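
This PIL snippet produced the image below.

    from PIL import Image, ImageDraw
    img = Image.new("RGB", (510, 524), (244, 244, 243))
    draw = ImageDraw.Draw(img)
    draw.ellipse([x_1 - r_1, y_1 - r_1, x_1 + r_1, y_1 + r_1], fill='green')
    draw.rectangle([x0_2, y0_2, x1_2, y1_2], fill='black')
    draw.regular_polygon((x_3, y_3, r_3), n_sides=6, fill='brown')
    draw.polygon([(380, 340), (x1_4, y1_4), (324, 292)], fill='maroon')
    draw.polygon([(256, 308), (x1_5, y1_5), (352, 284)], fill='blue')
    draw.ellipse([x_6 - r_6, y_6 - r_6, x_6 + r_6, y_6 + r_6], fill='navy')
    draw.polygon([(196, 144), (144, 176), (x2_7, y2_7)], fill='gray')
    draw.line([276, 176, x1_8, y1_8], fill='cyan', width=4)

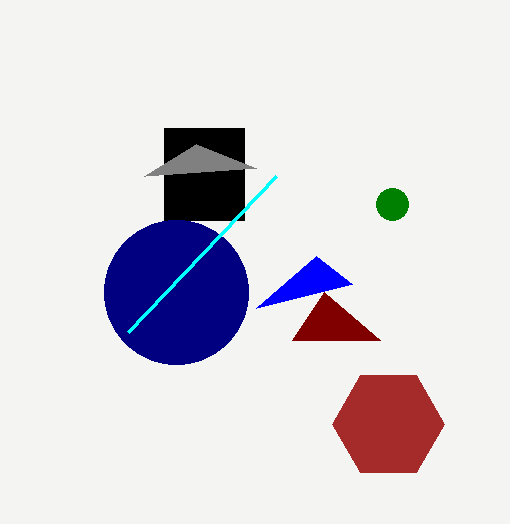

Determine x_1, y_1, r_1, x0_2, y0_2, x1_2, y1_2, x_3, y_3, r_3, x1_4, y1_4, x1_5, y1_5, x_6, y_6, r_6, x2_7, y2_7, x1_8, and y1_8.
x_1 = 392
y_1 = 204
r_1 = 16
x0_2 = 164
y0_2 = 128
x1_2 = 244
y1_2 = 220
x_3 = 388
y_3 = 424
r_3 = 56
x1_4 = 292
y1_4 = 340
x1_5 = 316
y1_5 = 256
x_6 = 176
y_6 = 292
r_6 = 72
x2_7 = 256
y2_7 = 168
x1_8 = 128
y1_8 = 332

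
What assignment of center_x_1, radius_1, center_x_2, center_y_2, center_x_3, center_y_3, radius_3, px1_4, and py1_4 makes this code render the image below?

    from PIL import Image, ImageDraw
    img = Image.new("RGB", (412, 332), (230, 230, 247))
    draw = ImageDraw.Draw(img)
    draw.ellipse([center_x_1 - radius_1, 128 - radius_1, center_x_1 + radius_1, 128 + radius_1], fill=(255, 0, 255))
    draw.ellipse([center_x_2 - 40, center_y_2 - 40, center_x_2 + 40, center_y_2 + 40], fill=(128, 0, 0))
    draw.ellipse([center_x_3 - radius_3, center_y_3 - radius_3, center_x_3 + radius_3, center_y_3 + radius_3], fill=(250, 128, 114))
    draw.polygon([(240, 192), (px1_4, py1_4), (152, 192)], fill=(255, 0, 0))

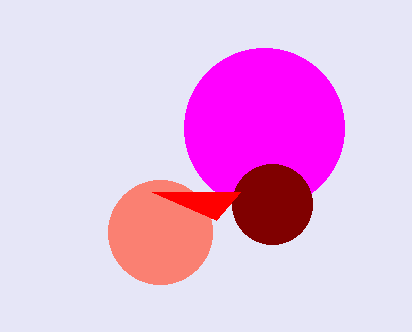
center_x_1 = 264, radius_1 = 80, center_x_2 = 272, center_y_2 = 204, center_x_3 = 160, center_y_3 = 232, radius_3 = 52, px1_4 = 216, py1_4 = 220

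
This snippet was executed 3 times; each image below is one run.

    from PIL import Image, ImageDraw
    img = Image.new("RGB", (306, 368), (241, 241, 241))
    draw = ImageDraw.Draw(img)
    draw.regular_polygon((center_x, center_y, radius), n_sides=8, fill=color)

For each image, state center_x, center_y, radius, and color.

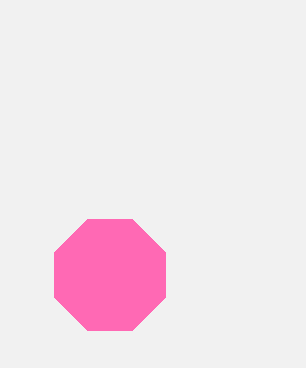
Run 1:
center_x = 110; center_y = 275; radius = 60; color = 'hotpink'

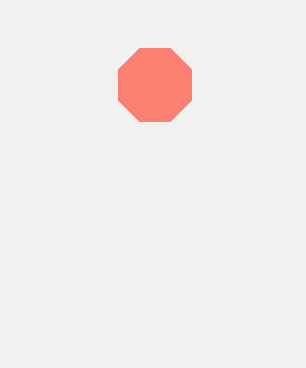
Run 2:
center_x = 155
center_y = 85
radius = 40
color = 'salmon'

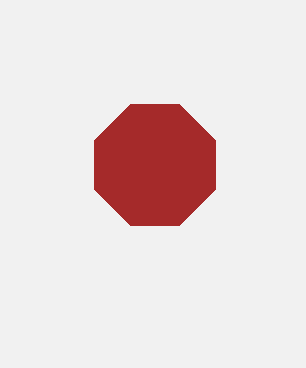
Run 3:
center_x = 155
center_y = 165
radius = 65
color = 'brown'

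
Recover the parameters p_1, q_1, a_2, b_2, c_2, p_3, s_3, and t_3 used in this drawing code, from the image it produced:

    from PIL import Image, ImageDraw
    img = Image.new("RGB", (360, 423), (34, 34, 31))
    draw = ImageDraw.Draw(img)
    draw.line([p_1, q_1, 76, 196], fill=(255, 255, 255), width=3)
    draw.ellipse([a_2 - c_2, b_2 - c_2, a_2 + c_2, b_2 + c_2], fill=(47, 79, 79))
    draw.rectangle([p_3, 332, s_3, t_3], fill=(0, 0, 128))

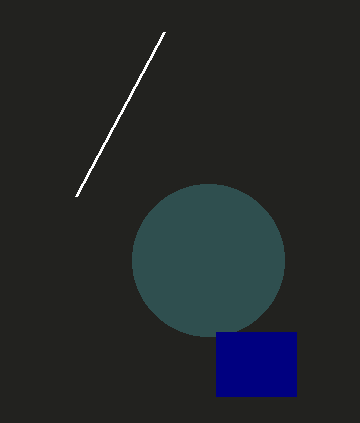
p_1 = 164
q_1 = 32
a_2 = 208
b_2 = 260
c_2 = 76
p_3 = 216
s_3 = 296
t_3 = 396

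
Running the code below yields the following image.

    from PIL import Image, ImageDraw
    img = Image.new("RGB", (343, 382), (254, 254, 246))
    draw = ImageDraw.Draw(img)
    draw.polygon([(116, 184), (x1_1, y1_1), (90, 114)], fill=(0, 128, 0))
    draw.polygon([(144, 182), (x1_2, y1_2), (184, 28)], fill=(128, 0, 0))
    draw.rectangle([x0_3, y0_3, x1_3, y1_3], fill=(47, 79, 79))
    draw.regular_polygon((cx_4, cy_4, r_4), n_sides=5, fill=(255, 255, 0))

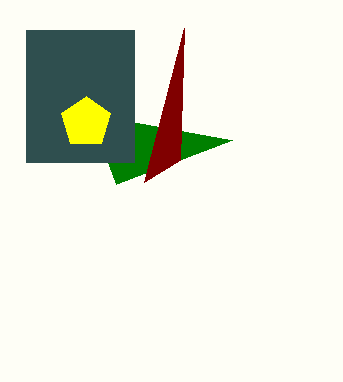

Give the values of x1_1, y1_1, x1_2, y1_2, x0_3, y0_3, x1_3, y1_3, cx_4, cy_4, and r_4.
x1_1 = 232
y1_1 = 140
x1_2 = 180
y1_2 = 160
x0_3 = 26
y0_3 = 30
x1_3 = 134
y1_3 = 162
cx_4 = 86
cy_4 = 122
r_4 = 26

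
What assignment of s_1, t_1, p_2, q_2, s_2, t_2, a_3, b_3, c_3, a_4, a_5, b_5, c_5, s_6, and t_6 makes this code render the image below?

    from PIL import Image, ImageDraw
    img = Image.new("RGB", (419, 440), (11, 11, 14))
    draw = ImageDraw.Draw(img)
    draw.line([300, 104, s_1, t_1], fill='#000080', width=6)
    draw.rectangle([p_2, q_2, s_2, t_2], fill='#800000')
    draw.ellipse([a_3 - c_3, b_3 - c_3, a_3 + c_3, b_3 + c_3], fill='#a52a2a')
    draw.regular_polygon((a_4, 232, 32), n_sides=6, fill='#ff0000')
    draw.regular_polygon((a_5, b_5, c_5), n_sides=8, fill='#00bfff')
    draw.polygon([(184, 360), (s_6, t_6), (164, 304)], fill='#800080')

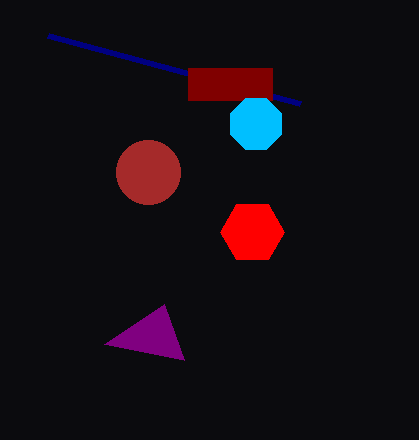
s_1 = 48; t_1 = 36; p_2 = 188; q_2 = 68; s_2 = 272; t_2 = 100; a_3 = 148; b_3 = 172; c_3 = 32; a_4 = 252; a_5 = 256; b_5 = 124; c_5 = 28; s_6 = 104; t_6 = 344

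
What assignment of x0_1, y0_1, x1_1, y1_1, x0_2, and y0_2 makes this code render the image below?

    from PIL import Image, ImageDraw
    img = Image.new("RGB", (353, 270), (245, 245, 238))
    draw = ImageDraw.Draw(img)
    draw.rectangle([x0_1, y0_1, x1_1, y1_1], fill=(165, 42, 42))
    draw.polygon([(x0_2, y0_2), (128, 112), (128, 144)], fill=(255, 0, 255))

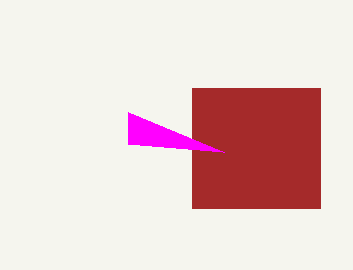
x0_1 = 192; y0_1 = 88; x1_1 = 320; y1_1 = 208; x0_2 = 224; y0_2 = 152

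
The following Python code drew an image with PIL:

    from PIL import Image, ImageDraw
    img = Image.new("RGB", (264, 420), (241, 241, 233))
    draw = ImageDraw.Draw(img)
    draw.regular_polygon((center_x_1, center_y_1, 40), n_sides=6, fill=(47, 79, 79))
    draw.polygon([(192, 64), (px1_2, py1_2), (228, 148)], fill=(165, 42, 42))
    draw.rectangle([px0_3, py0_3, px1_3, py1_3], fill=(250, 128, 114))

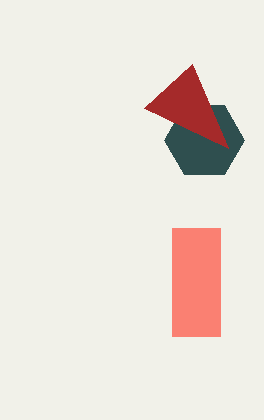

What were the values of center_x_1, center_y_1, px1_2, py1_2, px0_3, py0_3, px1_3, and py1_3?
center_x_1 = 204, center_y_1 = 140, px1_2 = 144, py1_2 = 108, px0_3 = 172, py0_3 = 228, px1_3 = 220, py1_3 = 336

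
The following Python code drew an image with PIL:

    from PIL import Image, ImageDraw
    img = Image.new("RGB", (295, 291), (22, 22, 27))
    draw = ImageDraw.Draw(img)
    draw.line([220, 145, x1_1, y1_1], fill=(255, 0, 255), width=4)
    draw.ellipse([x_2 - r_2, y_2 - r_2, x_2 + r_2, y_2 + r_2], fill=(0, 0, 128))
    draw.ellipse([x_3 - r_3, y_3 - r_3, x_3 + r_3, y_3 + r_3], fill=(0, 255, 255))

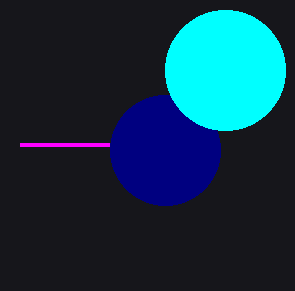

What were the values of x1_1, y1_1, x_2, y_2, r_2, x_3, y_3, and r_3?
x1_1 = 20; y1_1 = 145; x_2 = 165; y_2 = 150; r_2 = 55; x_3 = 225; y_3 = 70; r_3 = 60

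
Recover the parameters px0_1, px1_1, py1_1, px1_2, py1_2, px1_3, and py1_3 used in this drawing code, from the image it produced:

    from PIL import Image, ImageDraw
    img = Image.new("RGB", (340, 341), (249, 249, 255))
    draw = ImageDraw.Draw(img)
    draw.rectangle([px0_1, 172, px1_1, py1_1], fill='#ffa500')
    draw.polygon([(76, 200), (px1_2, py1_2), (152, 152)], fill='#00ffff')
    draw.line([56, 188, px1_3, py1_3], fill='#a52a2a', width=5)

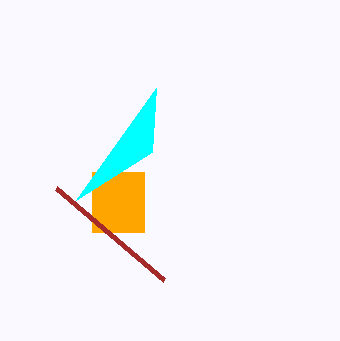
px0_1 = 92, px1_1 = 144, py1_1 = 232, px1_2 = 156, py1_2 = 88, px1_3 = 164, py1_3 = 280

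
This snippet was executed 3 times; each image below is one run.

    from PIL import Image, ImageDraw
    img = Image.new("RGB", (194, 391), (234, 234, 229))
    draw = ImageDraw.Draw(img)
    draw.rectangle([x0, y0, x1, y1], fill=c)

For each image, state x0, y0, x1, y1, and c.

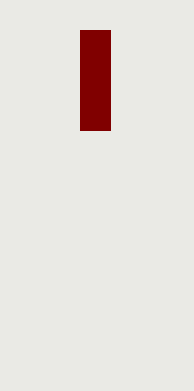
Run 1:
x0 = 80; y0 = 30; x1 = 110; y1 = 130; c = 'maroon'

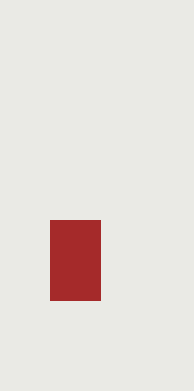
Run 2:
x0 = 50, y0 = 220, x1 = 100, y1 = 300, c = 'brown'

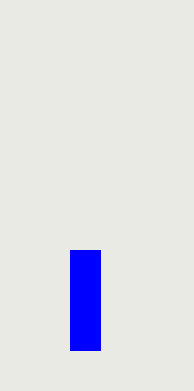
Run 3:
x0 = 70; y0 = 250; x1 = 100; y1 = 350; c = 'blue'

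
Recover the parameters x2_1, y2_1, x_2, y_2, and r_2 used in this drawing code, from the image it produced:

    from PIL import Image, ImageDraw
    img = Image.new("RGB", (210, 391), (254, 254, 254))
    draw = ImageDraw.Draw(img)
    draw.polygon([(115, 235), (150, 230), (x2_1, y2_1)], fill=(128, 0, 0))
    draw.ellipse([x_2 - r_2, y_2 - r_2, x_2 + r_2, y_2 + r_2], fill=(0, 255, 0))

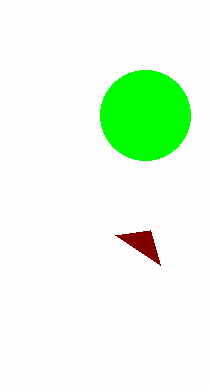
x2_1 = 160
y2_1 = 265
x_2 = 145
y_2 = 115
r_2 = 45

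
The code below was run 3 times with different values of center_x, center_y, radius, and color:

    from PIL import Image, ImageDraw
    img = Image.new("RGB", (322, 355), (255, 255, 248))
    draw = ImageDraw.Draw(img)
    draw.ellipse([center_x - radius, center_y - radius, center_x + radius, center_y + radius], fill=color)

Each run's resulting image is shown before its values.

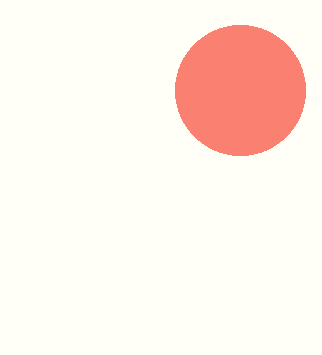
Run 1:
center_x = 240; center_y = 90; radius = 65; color = 'salmon'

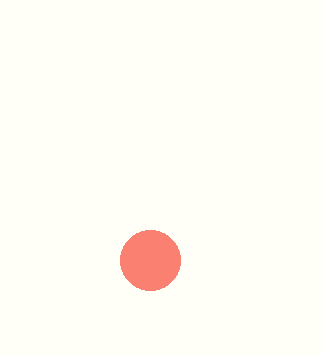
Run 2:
center_x = 150, center_y = 260, radius = 30, color = 'salmon'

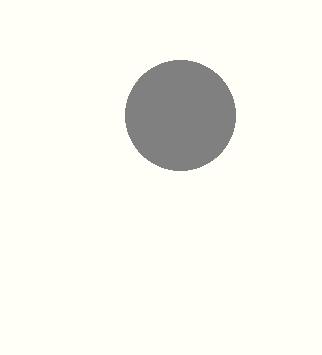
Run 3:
center_x = 180; center_y = 115; radius = 55; color = 'gray'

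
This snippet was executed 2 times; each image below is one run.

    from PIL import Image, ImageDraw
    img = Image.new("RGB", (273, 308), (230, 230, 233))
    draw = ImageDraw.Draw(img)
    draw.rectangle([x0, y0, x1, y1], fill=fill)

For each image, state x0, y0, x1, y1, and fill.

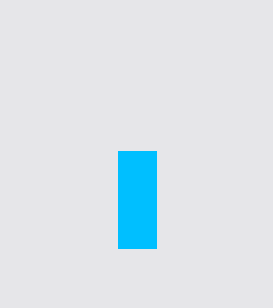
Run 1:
x0 = 118; y0 = 151; x1 = 156; y1 = 248; fill = 'deepskyblue'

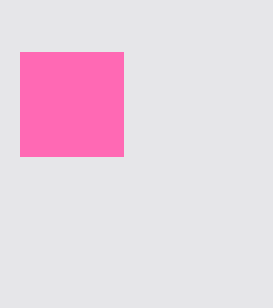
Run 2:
x0 = 20; y0 = 52; x1 = 123; y1 = 156; fill = 'hotpink'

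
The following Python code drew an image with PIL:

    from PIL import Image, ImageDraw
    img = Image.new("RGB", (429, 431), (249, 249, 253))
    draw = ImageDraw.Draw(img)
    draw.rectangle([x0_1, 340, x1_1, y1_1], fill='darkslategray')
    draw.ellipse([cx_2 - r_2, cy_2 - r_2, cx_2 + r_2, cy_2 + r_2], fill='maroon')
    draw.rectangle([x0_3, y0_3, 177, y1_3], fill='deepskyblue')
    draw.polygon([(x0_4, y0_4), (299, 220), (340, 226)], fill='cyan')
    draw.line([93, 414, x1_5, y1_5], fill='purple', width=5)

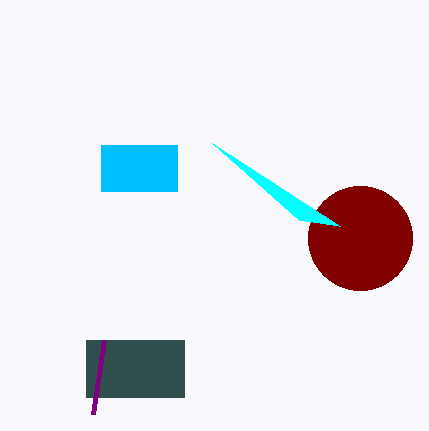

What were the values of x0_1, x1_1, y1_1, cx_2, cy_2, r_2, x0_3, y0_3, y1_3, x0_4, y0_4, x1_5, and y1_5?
x0_1 = 86; x1_1 = 184; y1_1 = 397; cx_2 = 360; cy_2 = 238; r_2 = 52; x0_3 = 101; y0_3 = 145; y1_3 = 191; x0_4 = 212; y0_4 = 143; x1_5 = 104; y1_5 = 340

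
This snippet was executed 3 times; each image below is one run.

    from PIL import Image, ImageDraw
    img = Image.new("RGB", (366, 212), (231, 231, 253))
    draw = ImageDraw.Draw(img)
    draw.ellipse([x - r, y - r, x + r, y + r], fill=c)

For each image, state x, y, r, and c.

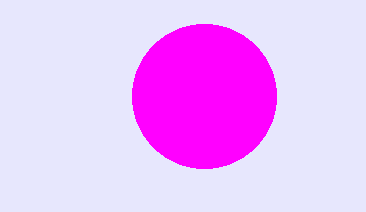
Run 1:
x = 204, y = 96, r = 72, c = 'magenta'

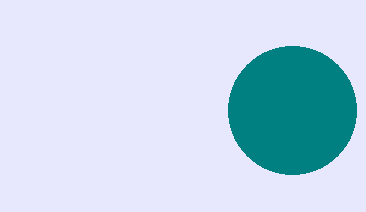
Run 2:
x = 292; y = 110; r = 64; c = 'teal'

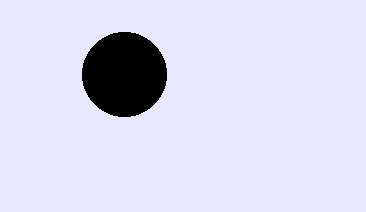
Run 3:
x = 124, y = 74, r = 42, c = 'black'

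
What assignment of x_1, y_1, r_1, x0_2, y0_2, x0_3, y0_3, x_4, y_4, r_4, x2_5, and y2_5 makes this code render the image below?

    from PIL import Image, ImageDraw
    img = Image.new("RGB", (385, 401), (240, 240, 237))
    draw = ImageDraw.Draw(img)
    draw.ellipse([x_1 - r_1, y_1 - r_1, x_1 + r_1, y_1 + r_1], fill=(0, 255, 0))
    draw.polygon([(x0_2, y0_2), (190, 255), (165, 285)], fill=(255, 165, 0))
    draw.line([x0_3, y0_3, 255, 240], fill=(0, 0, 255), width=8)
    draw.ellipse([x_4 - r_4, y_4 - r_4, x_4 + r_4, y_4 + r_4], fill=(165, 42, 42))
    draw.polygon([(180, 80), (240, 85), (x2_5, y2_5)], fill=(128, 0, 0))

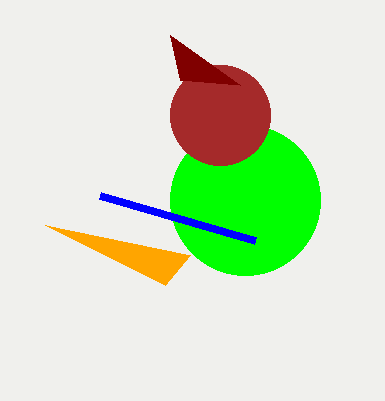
x_1 = 245, y_1 = 200, r_1 = 75, x0_2 = 45, y0_2 = 225, x0_3 = 100, y0_3 = 195, x_4 = 220, y_4 = 115, r_4 = 50, x2_5 = 170, y2_5 = 35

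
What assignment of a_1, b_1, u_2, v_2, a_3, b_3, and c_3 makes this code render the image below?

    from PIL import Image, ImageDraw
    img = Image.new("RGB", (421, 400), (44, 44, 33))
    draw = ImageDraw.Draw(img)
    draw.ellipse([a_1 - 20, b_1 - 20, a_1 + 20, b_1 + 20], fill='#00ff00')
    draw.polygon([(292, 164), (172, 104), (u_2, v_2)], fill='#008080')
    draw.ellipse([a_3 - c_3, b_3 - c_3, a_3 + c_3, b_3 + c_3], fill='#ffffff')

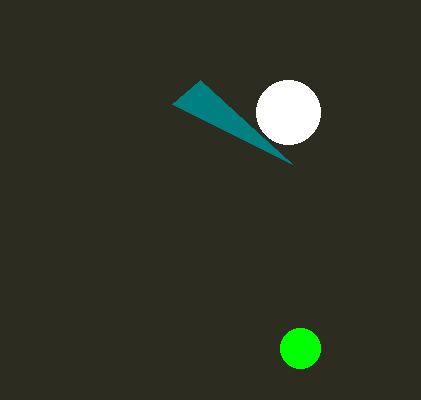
a_1 = 300, b_1 = 348, u_2 = 200, v_2 = 80, a_3 = 288, b_3 = 112, c_3 = 32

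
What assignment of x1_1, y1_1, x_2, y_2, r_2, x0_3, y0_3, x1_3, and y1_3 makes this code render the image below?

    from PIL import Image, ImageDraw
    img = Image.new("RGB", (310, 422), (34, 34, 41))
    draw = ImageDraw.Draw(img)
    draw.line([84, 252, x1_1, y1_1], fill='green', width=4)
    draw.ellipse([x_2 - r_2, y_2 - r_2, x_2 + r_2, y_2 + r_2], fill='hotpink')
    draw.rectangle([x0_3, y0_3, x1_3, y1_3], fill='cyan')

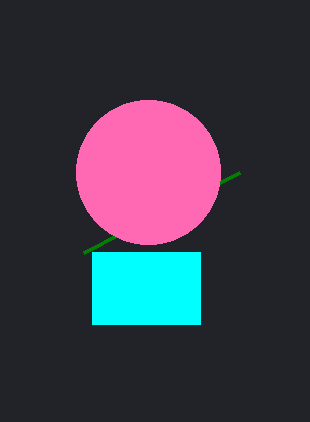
x1_1 = 240
y1_1 = 172
x_2 = 148
y_2 = 172
r_2 = 72
x0_3 = 92
y0_3 = 252
x1_3 = 200
y1_3 = 324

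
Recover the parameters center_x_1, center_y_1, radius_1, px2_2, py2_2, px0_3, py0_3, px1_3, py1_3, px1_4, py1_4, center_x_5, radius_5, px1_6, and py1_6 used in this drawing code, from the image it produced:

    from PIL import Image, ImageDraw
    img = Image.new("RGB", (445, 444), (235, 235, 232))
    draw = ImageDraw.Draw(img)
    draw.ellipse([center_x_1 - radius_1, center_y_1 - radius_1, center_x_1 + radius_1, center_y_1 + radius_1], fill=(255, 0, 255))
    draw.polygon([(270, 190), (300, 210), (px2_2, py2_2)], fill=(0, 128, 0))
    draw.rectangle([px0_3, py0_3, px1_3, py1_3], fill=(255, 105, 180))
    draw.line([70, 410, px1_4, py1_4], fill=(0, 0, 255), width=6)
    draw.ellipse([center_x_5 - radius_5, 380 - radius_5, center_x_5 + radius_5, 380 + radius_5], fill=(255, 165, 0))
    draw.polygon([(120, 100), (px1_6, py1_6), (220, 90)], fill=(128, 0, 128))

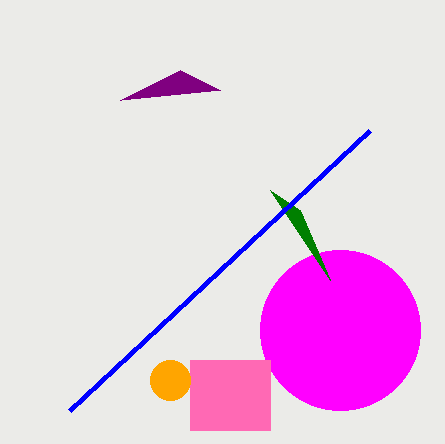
center_x_1 = 340, center_y_1 = 330, radius_1 = 80, px2_2 = 330, py2_2 = 280, px0_3 = 190, py0_3 = 360, px1_3 = 270, py1_3 = 430, px1_4 = 370, py1_4 = 130, center_x_5 = 170, radius_5 = 20, px1_6 = 180, py1_6 = 70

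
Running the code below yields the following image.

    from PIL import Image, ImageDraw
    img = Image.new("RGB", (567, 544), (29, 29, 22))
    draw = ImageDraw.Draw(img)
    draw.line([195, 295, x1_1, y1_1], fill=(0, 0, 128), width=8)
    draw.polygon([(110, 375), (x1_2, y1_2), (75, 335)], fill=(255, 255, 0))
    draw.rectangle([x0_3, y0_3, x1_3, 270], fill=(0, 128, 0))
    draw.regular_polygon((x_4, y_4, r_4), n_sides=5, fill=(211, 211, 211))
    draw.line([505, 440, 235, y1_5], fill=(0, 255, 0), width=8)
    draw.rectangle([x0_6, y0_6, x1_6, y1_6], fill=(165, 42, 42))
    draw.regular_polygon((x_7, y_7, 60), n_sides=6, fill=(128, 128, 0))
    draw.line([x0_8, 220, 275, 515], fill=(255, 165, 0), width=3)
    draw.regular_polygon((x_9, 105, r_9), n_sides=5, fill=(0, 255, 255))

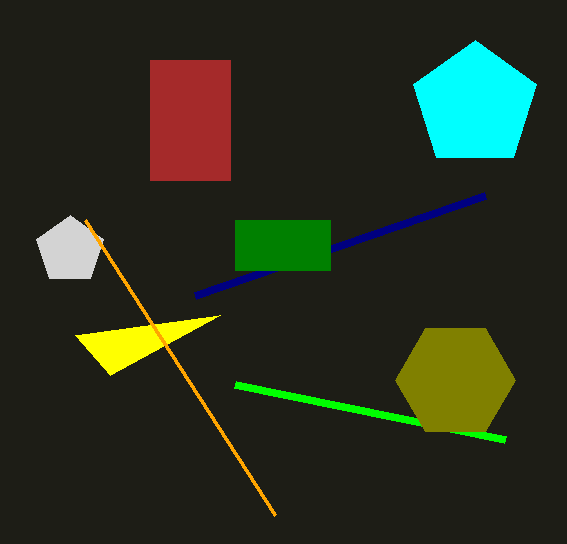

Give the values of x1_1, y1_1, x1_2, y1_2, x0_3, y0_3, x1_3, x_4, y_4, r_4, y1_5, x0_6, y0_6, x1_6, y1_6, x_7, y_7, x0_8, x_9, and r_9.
x1_1 = 485
y1_1 = 195
x1_2 = 220
y1_2 = 315
x0_3 = 235
y0_3 = 220
x1_3 = 330
x_4 = 70
y_4 = 250
r_4 = 35
y1_5 = 385
x0_6 = 150
y0_6 = 60
x1_6 = 230
y1_6 = 180
x_7 = 455
y_7 = 380
x0_8 = 85
x_9 = 475
r_9 = 65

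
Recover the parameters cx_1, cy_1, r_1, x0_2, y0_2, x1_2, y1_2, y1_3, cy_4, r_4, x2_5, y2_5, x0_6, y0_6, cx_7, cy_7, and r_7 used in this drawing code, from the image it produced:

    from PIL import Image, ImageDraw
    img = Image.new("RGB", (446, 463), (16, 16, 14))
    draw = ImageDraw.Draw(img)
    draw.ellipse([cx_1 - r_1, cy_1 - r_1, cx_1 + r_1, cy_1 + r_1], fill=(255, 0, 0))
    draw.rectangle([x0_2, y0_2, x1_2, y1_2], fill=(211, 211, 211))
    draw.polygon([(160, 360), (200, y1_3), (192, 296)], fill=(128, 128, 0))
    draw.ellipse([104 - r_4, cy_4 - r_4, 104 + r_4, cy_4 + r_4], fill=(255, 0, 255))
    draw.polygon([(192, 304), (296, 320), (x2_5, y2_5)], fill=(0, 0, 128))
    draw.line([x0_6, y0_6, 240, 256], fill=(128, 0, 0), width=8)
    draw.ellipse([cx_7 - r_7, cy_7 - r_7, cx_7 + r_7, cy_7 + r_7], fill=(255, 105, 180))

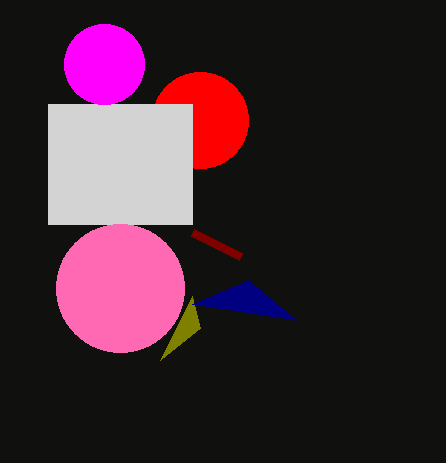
cx_1 = 200
cy_1 = 120
r_1 = 48
x0_2 = 48
y0_2 = 104
x1_2 = 192
y1_2 = 224
y1_3 = 328
cy_4 = 64
r_4 = 40
x2_5 = 248
y2_5 = 280
x0_6 = 192
y0_6 = 232
cx_7 = 120
cy_7 = 288
r_7 = 64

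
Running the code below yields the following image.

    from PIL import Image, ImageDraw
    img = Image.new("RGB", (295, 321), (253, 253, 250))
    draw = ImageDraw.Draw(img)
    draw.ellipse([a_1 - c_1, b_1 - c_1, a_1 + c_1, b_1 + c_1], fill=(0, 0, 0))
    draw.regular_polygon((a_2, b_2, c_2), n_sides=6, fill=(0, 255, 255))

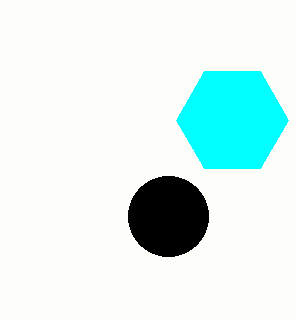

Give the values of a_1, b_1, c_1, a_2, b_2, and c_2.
a_1 = 168; b_1 = 216; c_1 = 40; a_2 = 232; b_2 = 120; c_2 = 56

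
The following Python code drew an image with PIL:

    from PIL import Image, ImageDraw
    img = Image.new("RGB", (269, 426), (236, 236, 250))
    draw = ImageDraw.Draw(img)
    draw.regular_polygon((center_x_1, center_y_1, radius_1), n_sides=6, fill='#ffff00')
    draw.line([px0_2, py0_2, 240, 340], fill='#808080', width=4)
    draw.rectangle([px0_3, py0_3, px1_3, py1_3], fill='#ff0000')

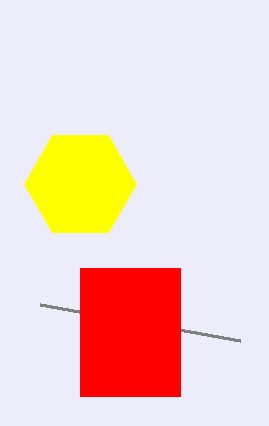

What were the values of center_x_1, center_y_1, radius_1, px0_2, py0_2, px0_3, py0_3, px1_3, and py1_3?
center_x_1 = 80; center_y_1 = 184; radius_1 = 56; px0_2 = 40; py0_2 = 304; px0_3 = 80; py0_3 = 268; px1_3 = 180; py1_3 = 396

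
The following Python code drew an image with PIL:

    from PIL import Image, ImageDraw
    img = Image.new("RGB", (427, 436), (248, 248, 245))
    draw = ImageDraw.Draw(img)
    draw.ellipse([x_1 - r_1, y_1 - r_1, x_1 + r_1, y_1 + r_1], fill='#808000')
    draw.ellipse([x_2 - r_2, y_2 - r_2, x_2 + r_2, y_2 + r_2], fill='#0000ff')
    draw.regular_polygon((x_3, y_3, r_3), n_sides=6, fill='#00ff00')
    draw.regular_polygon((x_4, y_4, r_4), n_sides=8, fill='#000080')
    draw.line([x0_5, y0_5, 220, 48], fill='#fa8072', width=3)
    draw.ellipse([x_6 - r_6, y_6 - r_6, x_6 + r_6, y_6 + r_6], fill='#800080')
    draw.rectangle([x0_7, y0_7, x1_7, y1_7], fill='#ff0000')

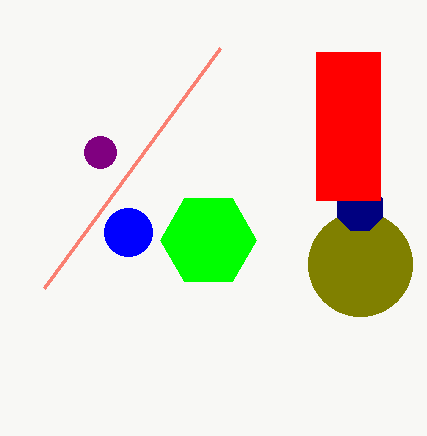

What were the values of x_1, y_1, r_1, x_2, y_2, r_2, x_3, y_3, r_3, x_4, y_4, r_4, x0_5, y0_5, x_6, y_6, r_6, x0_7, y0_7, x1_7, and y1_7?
x_1 = 360; y_1 = 264; r_1 = 52; x_2 = 128; y_2 = 232; r_2 = 24; x_3 = 208; y_3 = 240; r_3 = 48; x_4 = 360; y_4 = 208; r_4 = 24; x0_5 = 44; y0_5 = 288; x_6 = 100; y_6 = 152; r_6 = 16; x0_7 = 316; y0_7 = 52; x1_7 = 380; y1_7 = 200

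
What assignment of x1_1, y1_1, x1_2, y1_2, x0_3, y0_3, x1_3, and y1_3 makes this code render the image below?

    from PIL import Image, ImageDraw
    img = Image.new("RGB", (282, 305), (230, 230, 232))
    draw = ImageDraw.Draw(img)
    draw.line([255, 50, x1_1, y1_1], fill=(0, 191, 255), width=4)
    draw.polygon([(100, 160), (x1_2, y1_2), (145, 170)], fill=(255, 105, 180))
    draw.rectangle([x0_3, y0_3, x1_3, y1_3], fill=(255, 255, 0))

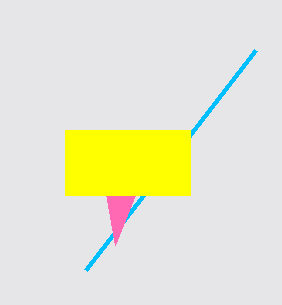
x1_1 = 85
y1_1 = 270
x1_2 = 115
y1_2 = 245
x0_3 = 65
y0_3 = 130
x1_3 = 190
y1_3 = 195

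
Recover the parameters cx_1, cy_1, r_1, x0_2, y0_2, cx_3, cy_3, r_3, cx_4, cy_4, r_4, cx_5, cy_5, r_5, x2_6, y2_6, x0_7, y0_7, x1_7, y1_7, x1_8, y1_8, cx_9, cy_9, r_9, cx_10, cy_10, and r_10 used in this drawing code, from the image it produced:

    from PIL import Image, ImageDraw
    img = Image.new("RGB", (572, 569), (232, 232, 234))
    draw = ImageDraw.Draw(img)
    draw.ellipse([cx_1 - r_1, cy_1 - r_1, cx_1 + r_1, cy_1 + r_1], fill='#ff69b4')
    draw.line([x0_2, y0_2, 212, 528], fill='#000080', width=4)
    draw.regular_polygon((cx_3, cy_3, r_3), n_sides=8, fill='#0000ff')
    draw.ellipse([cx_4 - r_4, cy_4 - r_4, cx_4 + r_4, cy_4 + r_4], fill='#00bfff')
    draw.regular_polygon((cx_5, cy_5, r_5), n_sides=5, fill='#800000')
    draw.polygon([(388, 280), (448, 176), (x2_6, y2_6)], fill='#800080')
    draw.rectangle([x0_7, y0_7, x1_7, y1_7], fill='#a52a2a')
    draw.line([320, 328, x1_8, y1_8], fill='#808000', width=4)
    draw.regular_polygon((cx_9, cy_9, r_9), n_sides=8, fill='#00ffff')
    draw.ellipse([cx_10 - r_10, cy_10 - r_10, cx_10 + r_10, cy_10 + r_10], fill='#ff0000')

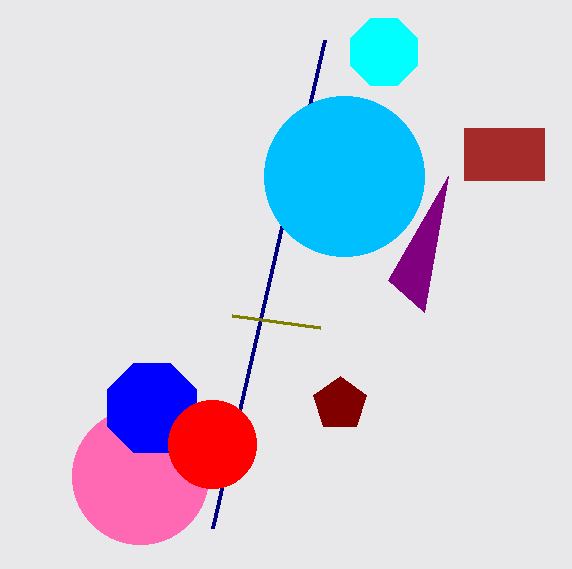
cx_1 = 140
cy_1 = 476
r_1 = 68
x0_2 = 324
y0_2 = 40
cx_3 = 152
cy_3 = 408
r_3 = 48
cx_4 = 344
cy_4 = 176
r_4 = 80
cx_5 = 340
cy_5 = 404
r_5 = 28
x2_6 = 424
y2_6 = 312
x0_7 = 464
y0_7 = 128
x1_7 = 544
y1_7 = 180
x1_8 = 232
y1_8 = 316
cx_9 = 384
cy_9 = 52
r_9 = 36
cx_10 = 212
cy_10 = 444
r_10 = 44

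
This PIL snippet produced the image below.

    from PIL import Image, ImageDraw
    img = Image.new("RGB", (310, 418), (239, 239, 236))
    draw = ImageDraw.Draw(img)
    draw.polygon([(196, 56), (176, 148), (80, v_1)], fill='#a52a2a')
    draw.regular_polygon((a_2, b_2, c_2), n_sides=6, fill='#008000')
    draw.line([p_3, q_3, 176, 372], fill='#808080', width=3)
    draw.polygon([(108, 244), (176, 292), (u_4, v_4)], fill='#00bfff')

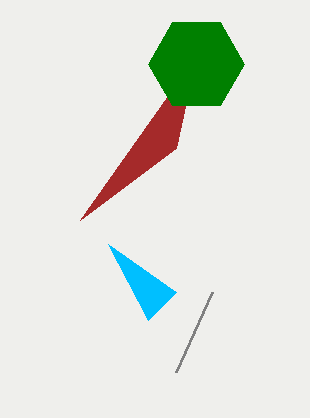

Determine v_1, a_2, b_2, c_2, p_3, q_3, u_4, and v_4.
v_1 = 220; a_2 = 196; b_2 = 64; c_2 = 48; p_3 = 212; q_3 = 292; u_4 = 148; v_4 = 320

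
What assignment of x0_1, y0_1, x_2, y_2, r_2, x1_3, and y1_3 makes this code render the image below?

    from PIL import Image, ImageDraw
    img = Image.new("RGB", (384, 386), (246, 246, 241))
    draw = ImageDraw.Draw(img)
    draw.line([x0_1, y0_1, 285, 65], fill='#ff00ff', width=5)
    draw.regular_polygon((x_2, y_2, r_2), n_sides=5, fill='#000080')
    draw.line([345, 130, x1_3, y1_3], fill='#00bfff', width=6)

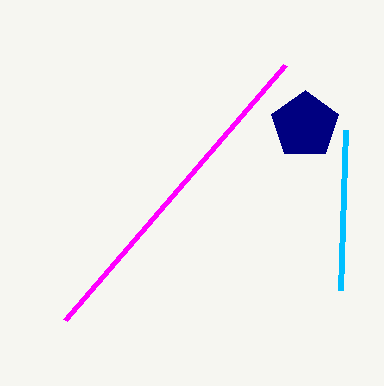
x0_1 = 65, y0_1 = 320, x_2 = 305, y_2 = 125, r_2 = 35, x1_3 = 340, y1_3 = 290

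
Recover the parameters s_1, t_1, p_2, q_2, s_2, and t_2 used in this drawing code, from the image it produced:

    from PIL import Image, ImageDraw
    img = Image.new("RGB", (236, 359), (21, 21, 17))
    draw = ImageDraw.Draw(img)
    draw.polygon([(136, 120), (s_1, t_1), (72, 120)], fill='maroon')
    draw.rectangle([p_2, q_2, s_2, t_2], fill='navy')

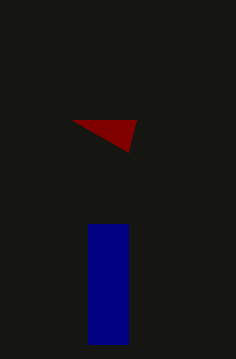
s_1 = 128; t_1 = 152; p_2 = 88; q_2 = 224; s_2 = 128; t_2 = 344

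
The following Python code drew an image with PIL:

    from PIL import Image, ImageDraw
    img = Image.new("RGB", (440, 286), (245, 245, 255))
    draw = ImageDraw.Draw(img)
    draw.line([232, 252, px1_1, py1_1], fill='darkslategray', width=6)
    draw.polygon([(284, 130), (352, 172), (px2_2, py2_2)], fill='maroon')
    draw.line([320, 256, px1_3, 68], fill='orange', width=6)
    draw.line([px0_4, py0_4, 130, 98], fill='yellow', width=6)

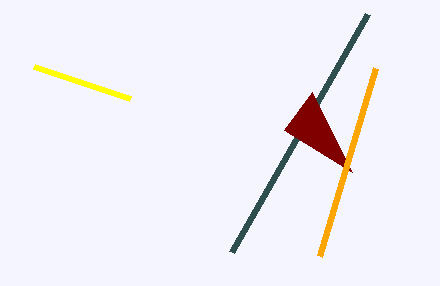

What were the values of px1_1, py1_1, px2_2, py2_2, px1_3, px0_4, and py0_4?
px1_1 = 368
py1_1 = 14
px2_2 = 312
py2_2 = 92
px1_3 = 376
px0_4 = 34
py0_4 = 66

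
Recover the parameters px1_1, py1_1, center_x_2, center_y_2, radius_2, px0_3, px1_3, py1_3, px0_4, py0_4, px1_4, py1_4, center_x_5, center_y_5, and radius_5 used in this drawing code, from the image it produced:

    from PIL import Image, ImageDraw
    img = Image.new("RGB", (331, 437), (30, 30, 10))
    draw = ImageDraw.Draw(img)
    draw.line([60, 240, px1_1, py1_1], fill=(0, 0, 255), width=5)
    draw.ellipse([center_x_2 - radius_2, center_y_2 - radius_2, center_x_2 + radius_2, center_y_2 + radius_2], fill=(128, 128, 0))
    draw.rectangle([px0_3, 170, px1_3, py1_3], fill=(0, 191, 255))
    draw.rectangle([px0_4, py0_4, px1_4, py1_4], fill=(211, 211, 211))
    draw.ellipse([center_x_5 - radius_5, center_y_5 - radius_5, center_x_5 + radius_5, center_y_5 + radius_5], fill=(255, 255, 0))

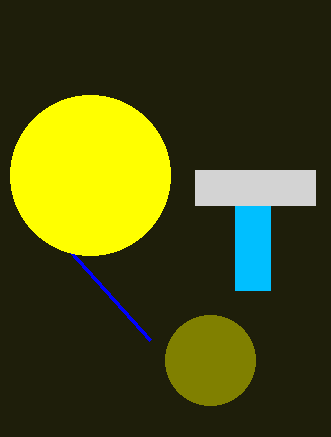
px1_1 = 150; py1_1 = 340; center_x_2 = 210; center_y_2 = 360; radius_2 = 45; px0_3 = 235; px1_3 = 270; py1_3 = 290; px0_4 = 195; py0_4 = 170; px1_4 = 315; py1_4 = 205; center_x_5 = 90; center_y_5 = 175; radius_5 = 80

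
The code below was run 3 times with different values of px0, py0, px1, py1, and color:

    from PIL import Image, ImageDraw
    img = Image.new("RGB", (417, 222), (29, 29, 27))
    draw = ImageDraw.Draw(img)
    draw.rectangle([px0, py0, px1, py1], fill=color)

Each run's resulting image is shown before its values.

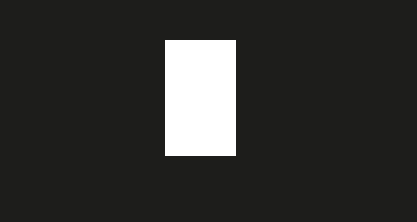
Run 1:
px0 = 165; py0 = 40; px1 = 235; py1 = 155; color = 'white'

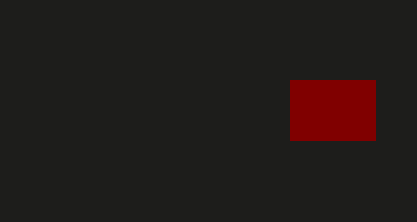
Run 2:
px0 = 290
py0 = 80
px1 = 375
py1 = 140
color = 'maroon'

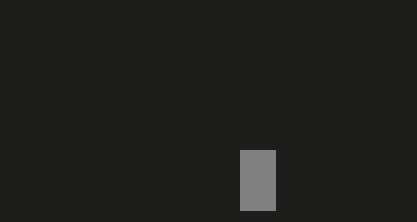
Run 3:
px0 = 240
py0 = 150
px1 = 275
py1 = 210
color = 'gray'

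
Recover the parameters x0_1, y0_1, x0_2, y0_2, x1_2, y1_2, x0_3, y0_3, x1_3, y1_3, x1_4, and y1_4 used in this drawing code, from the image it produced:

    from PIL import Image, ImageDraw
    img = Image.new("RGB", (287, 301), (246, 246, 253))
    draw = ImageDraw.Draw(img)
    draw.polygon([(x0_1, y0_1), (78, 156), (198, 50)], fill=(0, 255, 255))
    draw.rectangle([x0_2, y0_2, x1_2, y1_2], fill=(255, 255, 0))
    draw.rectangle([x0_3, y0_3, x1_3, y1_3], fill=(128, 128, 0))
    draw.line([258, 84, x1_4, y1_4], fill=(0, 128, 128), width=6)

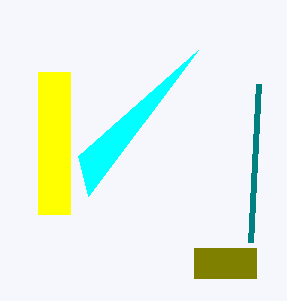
x0_1 = 88, y0_1 = 196, x0_2 = 38, y0_2 = 72, x1_2 = 70, y1_2 = 214, x0_3 = 194, y0_3 = 248, x1_3 = 256, y1_3 = 278, x1_4 = 250, y1_4 = 242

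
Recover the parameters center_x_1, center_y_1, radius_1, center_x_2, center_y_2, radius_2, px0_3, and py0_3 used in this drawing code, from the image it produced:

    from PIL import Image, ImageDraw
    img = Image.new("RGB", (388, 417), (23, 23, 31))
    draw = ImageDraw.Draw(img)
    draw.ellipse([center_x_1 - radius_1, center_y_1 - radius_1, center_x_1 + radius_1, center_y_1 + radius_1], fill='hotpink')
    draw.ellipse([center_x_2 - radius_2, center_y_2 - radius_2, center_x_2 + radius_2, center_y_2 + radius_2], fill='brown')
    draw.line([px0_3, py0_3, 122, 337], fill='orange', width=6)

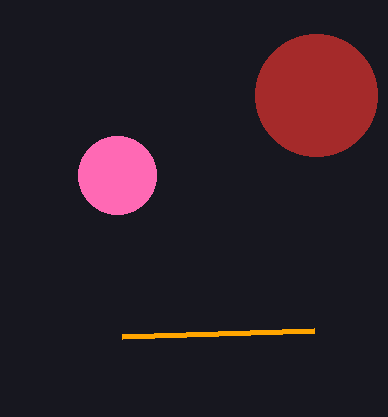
center_x_1 = 117
center_y_1 = 175
radius_1 = 39
center_x_2 = 316
center_y_2 = 95
radius_2 = 61
px0_3 = 314
py0_3 = 331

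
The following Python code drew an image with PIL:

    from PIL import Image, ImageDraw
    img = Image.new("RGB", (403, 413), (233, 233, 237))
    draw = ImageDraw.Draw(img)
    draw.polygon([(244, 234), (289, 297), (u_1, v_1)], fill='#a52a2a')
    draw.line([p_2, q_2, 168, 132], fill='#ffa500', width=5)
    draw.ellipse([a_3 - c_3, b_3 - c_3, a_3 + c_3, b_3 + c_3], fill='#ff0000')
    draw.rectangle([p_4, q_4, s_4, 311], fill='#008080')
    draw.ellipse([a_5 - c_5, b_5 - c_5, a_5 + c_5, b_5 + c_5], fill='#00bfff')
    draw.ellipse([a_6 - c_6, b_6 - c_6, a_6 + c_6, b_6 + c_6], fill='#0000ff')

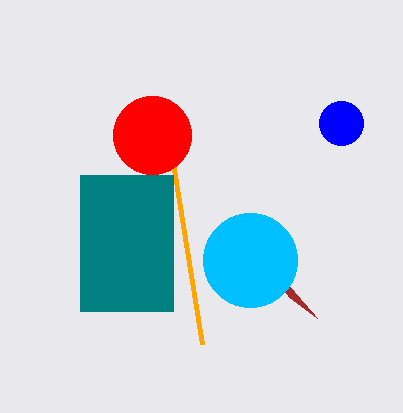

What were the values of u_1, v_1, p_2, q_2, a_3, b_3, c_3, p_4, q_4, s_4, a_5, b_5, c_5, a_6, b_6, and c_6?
u_1 = 317, v_1 = 318, p_2 = 202, q_2 = 344, a_3 = 152, b_3 = 135, c_3 = 39, p_4 = 80, q_4 = 175, s_4 = 173, a_5 = 250, b_5 = 260, c_5 = 47, a_6 = 341, b_6 = 123, c_6 = 22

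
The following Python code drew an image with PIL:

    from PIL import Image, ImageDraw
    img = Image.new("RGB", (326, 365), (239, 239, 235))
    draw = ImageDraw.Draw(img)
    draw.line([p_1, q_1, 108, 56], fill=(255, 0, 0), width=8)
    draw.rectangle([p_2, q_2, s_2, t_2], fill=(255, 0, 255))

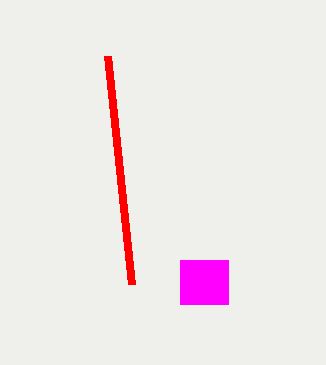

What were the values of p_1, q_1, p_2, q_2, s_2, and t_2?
p_1 = 132
q_1 = 284
p_2 = 180
q_2 = 260
s_2 = 228
t_2 = 304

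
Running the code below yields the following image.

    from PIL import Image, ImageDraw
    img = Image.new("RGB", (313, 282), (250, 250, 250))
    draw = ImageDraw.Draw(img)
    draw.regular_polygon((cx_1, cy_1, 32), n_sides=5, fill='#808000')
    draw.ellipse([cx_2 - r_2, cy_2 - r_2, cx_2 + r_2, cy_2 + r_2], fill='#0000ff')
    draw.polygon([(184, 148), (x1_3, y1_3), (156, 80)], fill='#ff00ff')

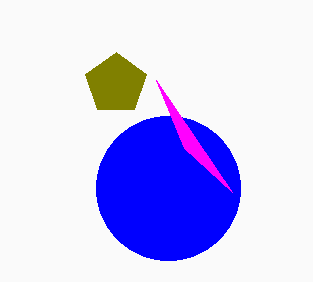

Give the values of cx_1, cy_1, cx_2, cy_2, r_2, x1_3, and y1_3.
cx_1 = 116; cy_1 = 84; cx_2 = 168; cy_2 = 188; r_2 = 72; x1_3 = 232; y1_3 = 192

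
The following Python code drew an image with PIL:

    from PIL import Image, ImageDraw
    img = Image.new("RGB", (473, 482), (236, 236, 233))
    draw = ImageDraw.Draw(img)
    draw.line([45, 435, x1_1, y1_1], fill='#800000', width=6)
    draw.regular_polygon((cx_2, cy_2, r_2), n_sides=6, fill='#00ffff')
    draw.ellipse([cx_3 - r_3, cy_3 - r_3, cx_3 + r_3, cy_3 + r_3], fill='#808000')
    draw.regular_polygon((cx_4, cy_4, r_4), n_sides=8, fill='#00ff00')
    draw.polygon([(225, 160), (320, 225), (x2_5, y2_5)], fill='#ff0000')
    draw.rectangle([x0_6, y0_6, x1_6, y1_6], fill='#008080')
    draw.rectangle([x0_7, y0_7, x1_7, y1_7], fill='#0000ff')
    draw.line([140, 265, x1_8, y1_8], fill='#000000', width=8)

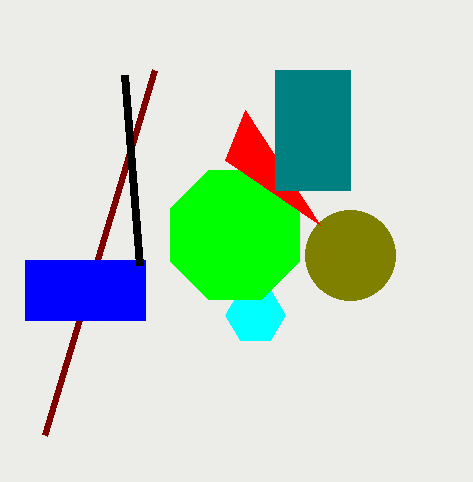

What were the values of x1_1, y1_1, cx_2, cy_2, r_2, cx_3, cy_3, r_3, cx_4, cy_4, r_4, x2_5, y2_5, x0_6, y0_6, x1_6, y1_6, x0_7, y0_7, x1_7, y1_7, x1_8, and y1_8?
x1_1 = 155
y1_1 = 70
cx_2 = 255
cy_2 = 315
r_2 = 30
cx_3 = 350
cy_3 = 255
r_3 = 45
cx_4 = 235
cy_4 = 235
r_4 = 70
x2_5 = 245
y2_5 = 110
x0_6 = 275
y0_6 = 70
x1_6 = 350
y1_6 = 190
x0_7 = 25
y0_7 = 260
x1_7 = 145
y1_7 = 320
x1_8 = 125
y1_8 = 75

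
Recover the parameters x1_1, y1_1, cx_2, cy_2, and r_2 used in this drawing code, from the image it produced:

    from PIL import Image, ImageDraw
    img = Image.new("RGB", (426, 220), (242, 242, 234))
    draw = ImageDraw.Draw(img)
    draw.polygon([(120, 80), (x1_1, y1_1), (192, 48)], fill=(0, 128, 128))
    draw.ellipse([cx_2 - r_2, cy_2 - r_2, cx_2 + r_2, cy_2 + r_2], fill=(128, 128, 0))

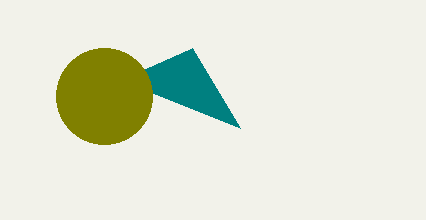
x1_1 = 240, y1_1 = 128, cx_2 = 104, cy_2 = 96, r_2 = 48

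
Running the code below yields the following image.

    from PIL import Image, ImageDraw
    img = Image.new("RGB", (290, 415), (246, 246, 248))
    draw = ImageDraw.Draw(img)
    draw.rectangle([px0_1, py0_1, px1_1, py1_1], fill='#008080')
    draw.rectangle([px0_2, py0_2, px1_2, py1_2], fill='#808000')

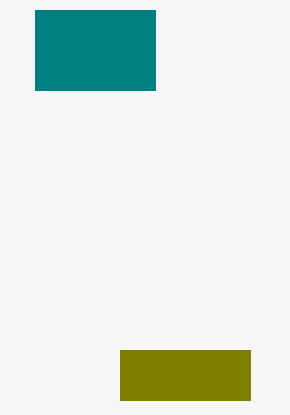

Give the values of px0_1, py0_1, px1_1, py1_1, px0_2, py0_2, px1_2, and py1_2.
px0_1 = 35, py0_1 = 10, px1_1 = 155, py1_1 = 90, px0_2 = 120, py0_2 = 350, px1_2 = 250, py1_2 = 400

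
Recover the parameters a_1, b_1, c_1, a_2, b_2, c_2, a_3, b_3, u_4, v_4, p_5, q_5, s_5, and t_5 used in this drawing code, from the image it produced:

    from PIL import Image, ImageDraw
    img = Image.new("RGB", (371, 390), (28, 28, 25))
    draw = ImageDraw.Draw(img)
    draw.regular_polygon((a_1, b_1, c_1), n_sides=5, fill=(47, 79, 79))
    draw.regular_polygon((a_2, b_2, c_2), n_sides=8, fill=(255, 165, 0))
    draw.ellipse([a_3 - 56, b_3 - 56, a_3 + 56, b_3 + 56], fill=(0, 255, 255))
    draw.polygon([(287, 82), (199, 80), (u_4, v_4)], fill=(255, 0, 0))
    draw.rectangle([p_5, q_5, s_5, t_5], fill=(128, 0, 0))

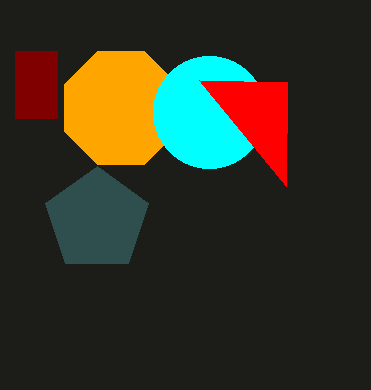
a_1 = 97; b_1 = 220; c_1 = 54; a_2 = 121; b_2 = 108; c_2 = 61; a_3 = 209; b_3 = 112; u_4 = 286; v_4 = 186; p_5 = 15; q_5 = 51; s_5 = 57; t_5 = 118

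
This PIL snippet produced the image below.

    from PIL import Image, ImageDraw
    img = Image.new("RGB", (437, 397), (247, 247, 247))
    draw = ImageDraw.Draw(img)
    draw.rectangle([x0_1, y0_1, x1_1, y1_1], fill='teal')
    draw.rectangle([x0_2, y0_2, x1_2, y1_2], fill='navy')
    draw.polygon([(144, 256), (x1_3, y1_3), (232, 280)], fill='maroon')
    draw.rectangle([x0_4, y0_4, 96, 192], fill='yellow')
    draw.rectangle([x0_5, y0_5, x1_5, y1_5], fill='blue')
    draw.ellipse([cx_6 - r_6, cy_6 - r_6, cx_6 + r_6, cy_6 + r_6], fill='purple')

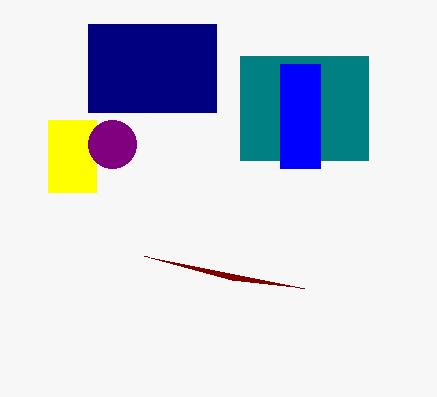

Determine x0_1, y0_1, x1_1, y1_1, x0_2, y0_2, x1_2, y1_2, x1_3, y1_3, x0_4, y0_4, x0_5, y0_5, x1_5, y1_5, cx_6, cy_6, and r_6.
x0_1 = 240; y0_1 = 56; x1_1 = 368; y1_1 = 160; x0_2 = 88; y0_2 = 24; x1_2 = 216; y1_2 = 112; x1_3 = 304; y1_3 = 288; x0_4 = 48; y0_4 = 120; x0_5 = 280; y0_5 = 64; x1_5 = 320; y1_5 = 168; cx_6 = 112; cy_6 = 144; r_6 = 24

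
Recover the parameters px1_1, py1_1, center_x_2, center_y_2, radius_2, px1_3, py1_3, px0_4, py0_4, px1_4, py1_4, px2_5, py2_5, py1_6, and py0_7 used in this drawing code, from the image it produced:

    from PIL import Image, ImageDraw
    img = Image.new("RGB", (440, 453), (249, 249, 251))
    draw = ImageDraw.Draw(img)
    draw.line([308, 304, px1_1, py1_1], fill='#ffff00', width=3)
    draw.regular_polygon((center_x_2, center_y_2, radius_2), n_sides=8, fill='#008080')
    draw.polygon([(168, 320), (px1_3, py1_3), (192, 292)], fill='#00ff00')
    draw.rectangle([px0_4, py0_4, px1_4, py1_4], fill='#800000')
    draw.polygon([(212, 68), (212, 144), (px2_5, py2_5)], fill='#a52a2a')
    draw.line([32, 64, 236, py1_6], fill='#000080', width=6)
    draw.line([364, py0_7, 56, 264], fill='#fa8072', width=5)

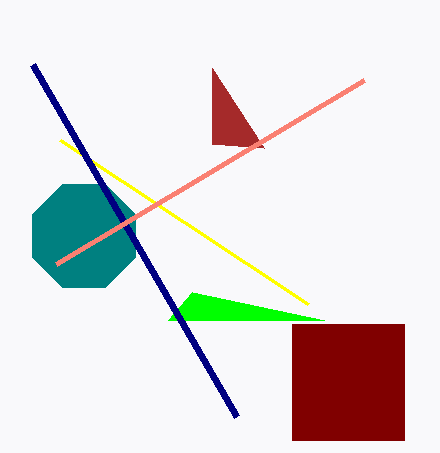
px1_1 = 60
py1_1 = 140
center_x_2 = 84
center_y_2 = 236
radius_2 = 56
px1_3 = 324
py1_3 = 320
px0_4 = 292
py0_4 = 324
px1_4 = 404
py1_4 = 440
px2_5 = 264
py2_5 = 148
py1_6 = 416
py0_7 = 80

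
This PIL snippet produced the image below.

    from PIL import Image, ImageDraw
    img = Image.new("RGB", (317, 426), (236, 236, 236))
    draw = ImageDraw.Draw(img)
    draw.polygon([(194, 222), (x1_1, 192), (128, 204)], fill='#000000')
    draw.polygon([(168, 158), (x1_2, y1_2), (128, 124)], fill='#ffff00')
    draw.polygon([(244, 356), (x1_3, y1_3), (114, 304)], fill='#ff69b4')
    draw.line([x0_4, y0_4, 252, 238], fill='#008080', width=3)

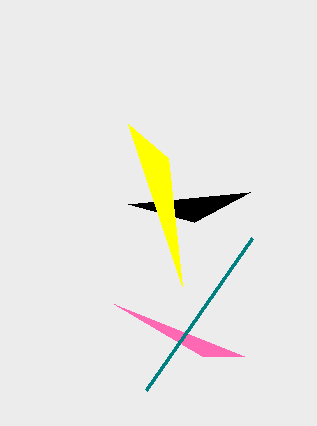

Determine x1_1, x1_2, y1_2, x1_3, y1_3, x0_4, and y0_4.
x1_1 = 250, x1_2 = 182, y1_2 = 286, x1_3 = 202, y1_3 = 356, x0_4 = 146, y0_4 = 390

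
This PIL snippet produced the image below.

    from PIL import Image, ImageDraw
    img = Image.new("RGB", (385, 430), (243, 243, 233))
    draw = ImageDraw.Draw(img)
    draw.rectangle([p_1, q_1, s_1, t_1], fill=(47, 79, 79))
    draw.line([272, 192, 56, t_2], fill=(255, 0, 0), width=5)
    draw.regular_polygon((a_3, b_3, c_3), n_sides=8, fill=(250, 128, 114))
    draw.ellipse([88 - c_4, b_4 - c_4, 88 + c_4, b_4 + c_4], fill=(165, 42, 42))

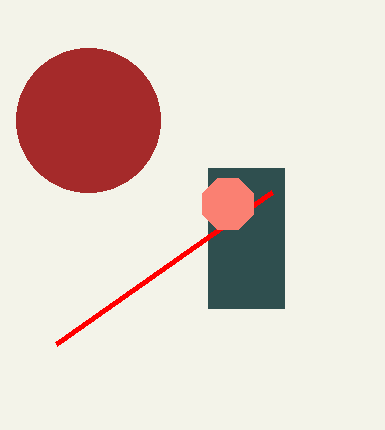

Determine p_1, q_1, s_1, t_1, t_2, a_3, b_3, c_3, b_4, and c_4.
p_1 = 208; q_1 = 168; s_1 = 284; t_1 = 308; t_2 = 344; a_3 = 228; b_3 = 204; c_3 = 28; b_4 = 120; c_4 = 72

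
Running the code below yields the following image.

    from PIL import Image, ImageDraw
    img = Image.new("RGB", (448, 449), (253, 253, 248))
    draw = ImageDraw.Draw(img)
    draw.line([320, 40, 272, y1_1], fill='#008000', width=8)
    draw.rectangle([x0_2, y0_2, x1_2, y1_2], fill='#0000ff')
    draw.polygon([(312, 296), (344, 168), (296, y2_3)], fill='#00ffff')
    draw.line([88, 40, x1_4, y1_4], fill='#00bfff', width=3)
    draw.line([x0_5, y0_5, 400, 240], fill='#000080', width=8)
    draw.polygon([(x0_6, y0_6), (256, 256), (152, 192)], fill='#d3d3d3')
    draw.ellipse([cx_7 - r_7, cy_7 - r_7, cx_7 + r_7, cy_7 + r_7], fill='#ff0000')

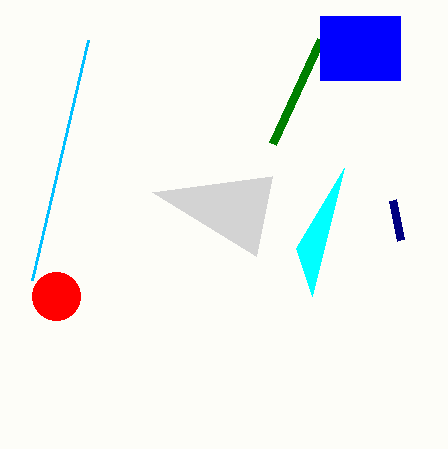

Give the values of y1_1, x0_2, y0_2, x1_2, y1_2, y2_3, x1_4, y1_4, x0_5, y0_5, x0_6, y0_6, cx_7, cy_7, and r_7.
y1_1 = 144
x0_2 = 320
y0_2 = 16
x1_2 = 400
y1_2 = 80
y2_3 = 248
x1_4 = 32
y1_4 = 280
x0_5 = 392
y0_5 = 200
x0_6 = 272
y0_6 = 176
cx_7 = 56
cy_7 = 296
r_7 = 24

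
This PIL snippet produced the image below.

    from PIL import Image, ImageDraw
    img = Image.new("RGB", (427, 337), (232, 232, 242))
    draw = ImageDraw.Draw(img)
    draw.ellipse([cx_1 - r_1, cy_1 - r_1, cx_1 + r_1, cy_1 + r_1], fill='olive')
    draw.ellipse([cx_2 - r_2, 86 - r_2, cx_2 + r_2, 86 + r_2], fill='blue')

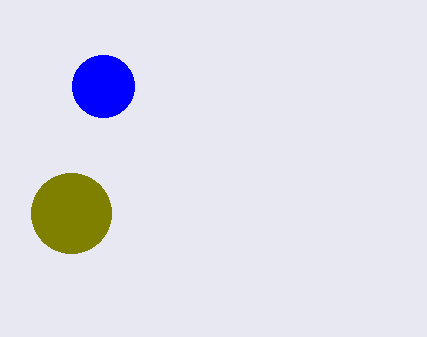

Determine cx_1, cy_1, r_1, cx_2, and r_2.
cx_1 = 71; cy_1 = 213; r_1 = 40; cx_2 = 103; r_2 = 31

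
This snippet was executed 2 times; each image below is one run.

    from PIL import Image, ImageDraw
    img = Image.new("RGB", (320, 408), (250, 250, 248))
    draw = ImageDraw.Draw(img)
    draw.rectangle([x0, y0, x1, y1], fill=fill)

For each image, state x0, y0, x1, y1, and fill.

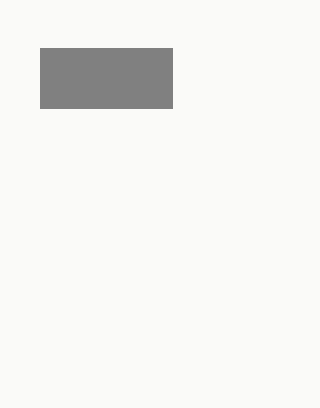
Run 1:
x0 = 40
y0 = 48
x1 = 172
y1 = 108
fill = 'gray'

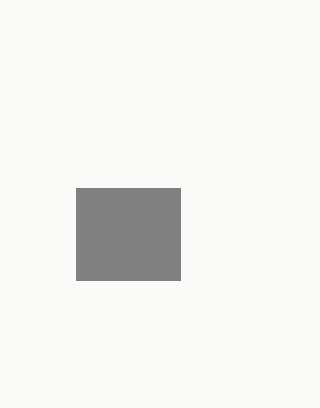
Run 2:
x0 = 76, y0 = 188, x1 = 180, y1 = 280, fill = 'gray'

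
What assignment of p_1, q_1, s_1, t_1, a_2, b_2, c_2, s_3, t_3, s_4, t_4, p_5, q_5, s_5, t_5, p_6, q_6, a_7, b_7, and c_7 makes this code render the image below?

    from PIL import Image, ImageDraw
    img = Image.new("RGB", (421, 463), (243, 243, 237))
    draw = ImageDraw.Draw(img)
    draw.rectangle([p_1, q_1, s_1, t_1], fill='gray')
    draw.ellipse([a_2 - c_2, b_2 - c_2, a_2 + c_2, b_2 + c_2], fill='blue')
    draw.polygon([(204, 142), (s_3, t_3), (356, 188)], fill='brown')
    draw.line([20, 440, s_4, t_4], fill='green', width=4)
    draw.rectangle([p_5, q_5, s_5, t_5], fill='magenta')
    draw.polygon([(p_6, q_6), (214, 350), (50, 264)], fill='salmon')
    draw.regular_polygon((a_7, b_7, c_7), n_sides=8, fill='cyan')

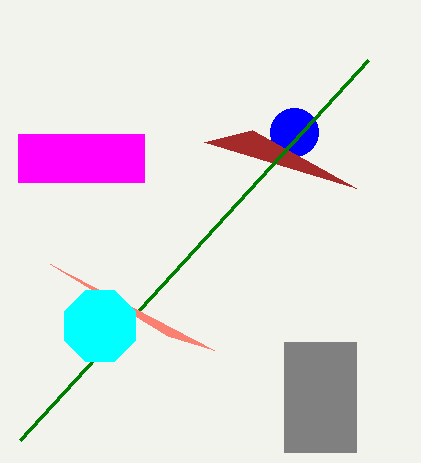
p_1 = 284
q_1 = 342
s_1 = 356
t_1 = 452
a_2 = 294
b_2 = 132
c_2 = 24
s_3 = 252
t_3 = 130
s_4 = 368
t_4 = 60
p_5 = 18
q_5 = 134
s_5 = 144
t_5 = 182
p_6 = 168
q_6 = 336
a_7 = 100
b_7 = 326
c_7 = 38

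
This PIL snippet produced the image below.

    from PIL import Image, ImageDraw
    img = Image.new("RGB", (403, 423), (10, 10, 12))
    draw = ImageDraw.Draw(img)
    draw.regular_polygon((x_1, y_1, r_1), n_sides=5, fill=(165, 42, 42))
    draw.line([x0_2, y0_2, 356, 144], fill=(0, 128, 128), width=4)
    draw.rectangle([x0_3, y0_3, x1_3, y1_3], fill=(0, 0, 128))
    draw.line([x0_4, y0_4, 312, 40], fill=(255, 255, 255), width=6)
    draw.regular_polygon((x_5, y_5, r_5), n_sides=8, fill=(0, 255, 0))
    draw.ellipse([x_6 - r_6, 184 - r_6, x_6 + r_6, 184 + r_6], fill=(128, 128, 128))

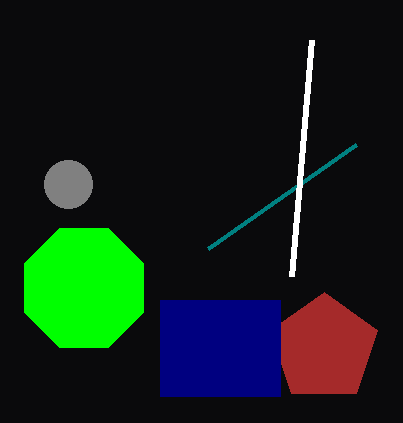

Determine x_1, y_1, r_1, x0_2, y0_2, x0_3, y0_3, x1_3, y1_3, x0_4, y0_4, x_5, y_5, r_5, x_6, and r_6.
x_1 = 324; y_1 = 348; r_1 = 56; x0_2 = 208; y0_2 = 248; x0_3 = 160; y0_3 = 300; x1_3 = 280; y1_3 = 396; x0_4 = 292; y0_4 = 276; x_5 = 84; y_5 = 288; r_5 = 64; x_6 = 68; r_6 = 24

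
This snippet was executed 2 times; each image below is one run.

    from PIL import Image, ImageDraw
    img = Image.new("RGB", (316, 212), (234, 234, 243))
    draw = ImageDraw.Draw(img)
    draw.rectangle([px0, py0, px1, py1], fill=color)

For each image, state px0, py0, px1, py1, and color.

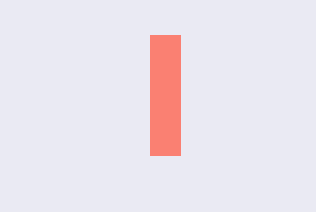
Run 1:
px0 = 150
py0 = 35
px1 = 180
py1 = 155
color = 'salmon'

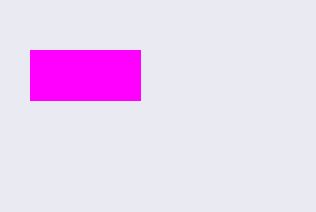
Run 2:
px0 = 30; py0 = 50; px1 = 140; py1 = 100; color = 'magenta'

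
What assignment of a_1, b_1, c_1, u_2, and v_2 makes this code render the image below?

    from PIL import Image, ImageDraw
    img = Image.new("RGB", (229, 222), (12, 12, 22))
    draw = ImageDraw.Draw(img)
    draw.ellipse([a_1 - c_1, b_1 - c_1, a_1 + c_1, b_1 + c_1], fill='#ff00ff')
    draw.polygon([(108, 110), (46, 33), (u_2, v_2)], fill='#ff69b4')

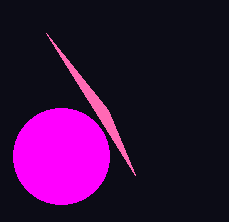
a_1 = 61
b_1 = 156
c_1 = 48
u_2 = 135
v_2 = 175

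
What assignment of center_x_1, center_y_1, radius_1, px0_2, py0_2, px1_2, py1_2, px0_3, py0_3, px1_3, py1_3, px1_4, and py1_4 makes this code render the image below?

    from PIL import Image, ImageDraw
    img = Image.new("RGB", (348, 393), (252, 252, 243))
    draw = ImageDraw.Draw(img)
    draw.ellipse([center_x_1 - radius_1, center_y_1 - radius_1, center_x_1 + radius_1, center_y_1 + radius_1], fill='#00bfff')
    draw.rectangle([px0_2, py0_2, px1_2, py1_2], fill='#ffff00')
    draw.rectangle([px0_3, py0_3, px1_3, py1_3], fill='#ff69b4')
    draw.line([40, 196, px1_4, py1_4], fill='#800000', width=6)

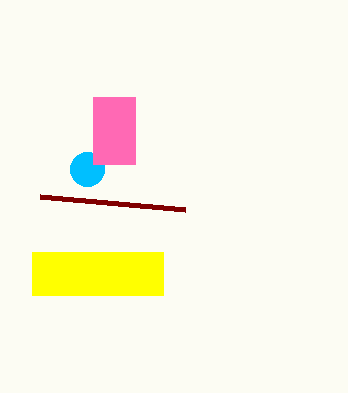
center_x_1 = 87; center_y_1 = 169; radius_1 = 17; px0_2 = 32; py0_2 = 252; px1_2 = 163; py1_2 = 295; px0_3 = 93; py0_3 = 97; px1_3 = 135; py1_3 = 164; px1_4 = 185; py1_4 = 209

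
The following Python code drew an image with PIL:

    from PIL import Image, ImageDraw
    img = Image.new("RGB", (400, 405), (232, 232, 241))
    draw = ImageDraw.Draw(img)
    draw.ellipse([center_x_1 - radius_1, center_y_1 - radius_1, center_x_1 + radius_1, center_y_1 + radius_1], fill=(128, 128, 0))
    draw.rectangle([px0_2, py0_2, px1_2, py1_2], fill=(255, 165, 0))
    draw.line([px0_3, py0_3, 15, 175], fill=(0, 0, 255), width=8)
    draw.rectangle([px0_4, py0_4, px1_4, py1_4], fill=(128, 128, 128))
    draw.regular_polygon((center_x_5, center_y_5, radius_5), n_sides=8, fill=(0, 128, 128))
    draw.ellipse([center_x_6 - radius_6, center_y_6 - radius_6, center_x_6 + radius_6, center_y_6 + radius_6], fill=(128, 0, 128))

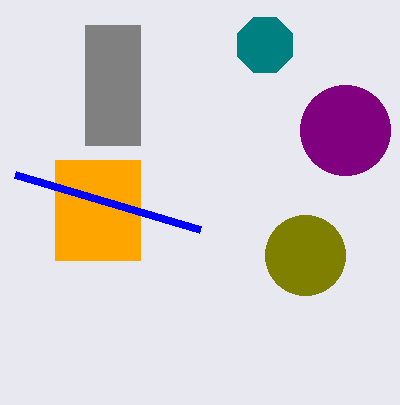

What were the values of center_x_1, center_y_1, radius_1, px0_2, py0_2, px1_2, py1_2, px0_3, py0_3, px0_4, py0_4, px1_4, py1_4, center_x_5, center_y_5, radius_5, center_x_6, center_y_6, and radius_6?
center_x_1 = 305
center_y_1 = 255
radius_1 = 40
px0_2 = 55
py0_2 = 160
px1_2 = 140
py1_2 = 260
px0_3 = 200
py0_3 = 230
px0_4 = 85
py0_4 = 25
px1_4 = 140
py1_4 = 145
center_x_5 = 265
center_y_5 = 45
radius_5 = 30
center_x_6 = 345
center_y_6 = 130
radius_6 = 45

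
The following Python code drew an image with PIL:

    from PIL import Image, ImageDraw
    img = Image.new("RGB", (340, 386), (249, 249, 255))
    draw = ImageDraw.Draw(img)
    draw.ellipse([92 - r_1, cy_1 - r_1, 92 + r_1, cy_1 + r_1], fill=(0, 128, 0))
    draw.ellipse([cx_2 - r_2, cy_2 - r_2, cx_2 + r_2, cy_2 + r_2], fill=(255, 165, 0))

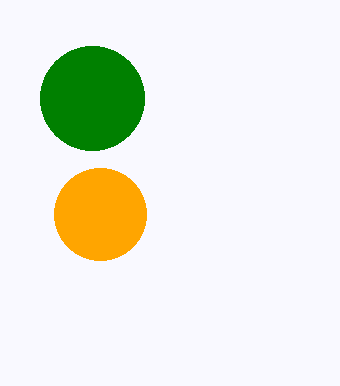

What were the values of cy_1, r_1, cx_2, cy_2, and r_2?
cy_1 = 98; r_1 = 52; cx_2 = 100; cy_2 = 214; r_2 = 46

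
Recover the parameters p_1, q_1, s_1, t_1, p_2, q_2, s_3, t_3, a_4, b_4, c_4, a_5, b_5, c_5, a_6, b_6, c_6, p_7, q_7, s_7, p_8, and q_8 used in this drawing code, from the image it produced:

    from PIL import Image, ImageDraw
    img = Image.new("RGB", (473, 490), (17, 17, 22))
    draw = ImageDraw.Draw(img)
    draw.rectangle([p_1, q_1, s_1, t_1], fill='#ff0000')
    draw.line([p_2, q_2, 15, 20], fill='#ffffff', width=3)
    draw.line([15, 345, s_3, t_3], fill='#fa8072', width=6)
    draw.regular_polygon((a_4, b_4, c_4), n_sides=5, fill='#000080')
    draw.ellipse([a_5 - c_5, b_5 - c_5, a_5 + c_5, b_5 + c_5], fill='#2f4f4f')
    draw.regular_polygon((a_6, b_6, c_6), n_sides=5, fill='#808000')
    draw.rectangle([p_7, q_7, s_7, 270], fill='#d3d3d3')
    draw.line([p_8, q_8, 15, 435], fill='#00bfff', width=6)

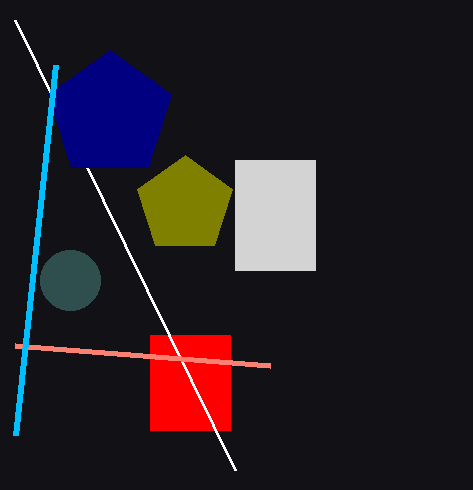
p_1 = 150, q_1 = 335, s_1 = 230, t_1 = 430, p_2 = 235, q_2 = 470, s_3 = 270, t_3 = 365, a_4 = 110, b_4 = 115, c_4 = 65, a_5 = 70, b_5 = 280, c_5 = 30, a_6 = 185, b_6 = 205, c_6 = 50, p_7 = 235, q_7 = 160, s_7 = 315, p_8 = 55, q_8 = 65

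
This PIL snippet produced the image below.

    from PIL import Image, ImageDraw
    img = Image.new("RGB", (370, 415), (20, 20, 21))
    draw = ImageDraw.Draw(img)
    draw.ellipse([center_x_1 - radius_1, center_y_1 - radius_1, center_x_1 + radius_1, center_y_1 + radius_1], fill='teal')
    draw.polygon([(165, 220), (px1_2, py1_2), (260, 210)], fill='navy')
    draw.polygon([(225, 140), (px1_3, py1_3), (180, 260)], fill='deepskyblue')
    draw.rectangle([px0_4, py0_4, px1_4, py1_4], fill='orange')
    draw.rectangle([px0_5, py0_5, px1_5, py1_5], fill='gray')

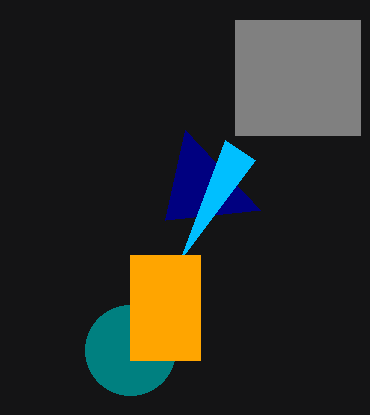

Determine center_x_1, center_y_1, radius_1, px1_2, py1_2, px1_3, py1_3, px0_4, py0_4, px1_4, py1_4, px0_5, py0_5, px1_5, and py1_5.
center_x_1 = 130, center_y_1 = 350, radius_1 = 45, px1_2 = 185, py1_2 = 130, px1_3 = 255, py1_3 = 160, px0_4 = 130, py0_4 = 255, px1_4 = 200, py1_4 = 360, px0_5 = 235, py0_5 = 20, px1_5 = 360, py1_5 = 135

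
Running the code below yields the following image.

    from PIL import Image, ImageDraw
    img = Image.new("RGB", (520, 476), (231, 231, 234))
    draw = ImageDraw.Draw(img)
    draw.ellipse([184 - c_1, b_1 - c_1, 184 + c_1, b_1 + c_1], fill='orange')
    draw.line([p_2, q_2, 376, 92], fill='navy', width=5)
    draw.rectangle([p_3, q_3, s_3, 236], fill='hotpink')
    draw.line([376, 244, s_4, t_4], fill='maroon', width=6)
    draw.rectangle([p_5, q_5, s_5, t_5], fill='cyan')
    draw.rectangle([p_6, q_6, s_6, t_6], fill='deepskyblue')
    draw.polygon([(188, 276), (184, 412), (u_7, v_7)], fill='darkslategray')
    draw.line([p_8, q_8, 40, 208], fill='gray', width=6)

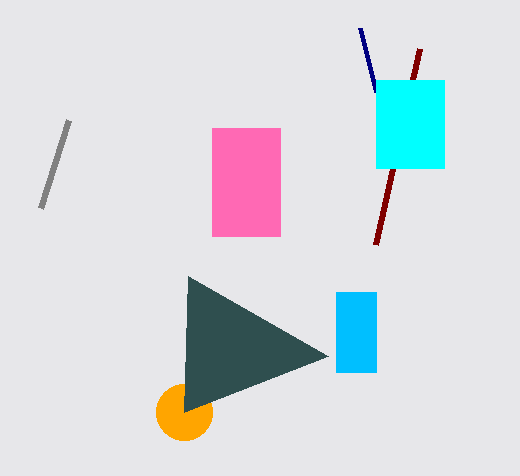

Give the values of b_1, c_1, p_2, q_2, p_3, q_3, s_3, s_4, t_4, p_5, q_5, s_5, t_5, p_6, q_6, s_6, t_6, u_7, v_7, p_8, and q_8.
b_1 = 412; c_1 = 28; p_2 = 360; q_2 = 28; p_3 = 212; q_3 = 128; s_3 = 280; s_4 = 420; t_4 = 48; p_5 = 376; q_5 = 80; s_5 = 444; t_5 = 168; p_6 = 336; q_6 = 292; s_6 = 376; t_6 = 372; u_7 = 328; v_7 = 356; p_8 = 68; q_8 = 120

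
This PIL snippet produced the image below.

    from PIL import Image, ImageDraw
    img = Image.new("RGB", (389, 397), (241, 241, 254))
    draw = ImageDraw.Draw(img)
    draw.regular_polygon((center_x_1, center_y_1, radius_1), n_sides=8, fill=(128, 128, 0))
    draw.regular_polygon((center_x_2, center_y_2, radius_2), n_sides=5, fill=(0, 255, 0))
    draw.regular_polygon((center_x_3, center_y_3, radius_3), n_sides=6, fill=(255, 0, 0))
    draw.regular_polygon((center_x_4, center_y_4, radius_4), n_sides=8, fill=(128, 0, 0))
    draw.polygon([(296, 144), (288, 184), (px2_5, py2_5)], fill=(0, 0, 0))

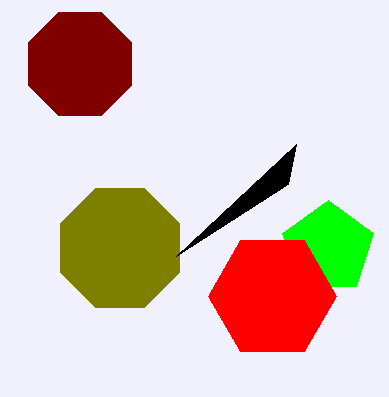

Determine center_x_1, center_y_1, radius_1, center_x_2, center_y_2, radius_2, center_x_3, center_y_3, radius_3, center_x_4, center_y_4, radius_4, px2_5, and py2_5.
center_x_1 = 120, center_y_1 = 248, radius_1 = 64, center_x_2 = 328, center_y_2 = 248, radius_2 = 48, center_x_3 = 272, center_y_3 = 296, radius_3 = 64, center_x_4 = 80, center_y_4 = 64, radius_4 = 56, px2_5 = 176, py2_5 = 256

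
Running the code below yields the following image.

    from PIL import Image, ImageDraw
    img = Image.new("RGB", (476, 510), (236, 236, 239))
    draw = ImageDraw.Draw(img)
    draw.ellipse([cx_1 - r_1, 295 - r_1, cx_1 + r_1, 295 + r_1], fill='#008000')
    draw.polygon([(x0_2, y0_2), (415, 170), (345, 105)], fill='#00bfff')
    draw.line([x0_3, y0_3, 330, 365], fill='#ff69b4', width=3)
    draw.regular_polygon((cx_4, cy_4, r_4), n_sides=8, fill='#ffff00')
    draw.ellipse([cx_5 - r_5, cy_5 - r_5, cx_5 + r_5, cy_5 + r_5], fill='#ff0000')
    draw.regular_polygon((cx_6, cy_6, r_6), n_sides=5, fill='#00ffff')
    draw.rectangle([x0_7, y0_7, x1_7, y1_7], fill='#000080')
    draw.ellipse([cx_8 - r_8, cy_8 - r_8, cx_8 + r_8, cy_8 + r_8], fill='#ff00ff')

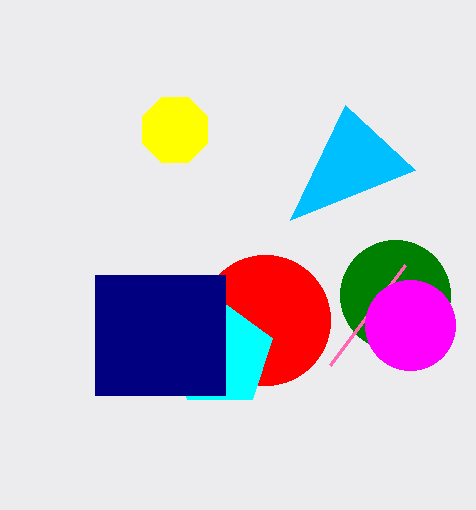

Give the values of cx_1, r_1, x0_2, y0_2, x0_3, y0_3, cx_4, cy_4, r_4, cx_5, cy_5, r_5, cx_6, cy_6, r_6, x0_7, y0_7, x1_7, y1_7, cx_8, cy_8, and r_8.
cx_1 = 395; r_1 = 55; x0_2 = 290; y0_2 = 220; x0_3 = 405; y0_3 = 265; cx_4 = 175; cy_4 = 130; r_4 = 35; cx_5 = 265; cy_5 = 320; r_5 = 65; cx_6 = 220; cy_6 = 355; r_6 = 55; x0_7 = 95; y0_7 = 275; x1_7 = 225; y1_7 = 395; cx_8 = 410; cy_8 = 325; r_8 = 45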